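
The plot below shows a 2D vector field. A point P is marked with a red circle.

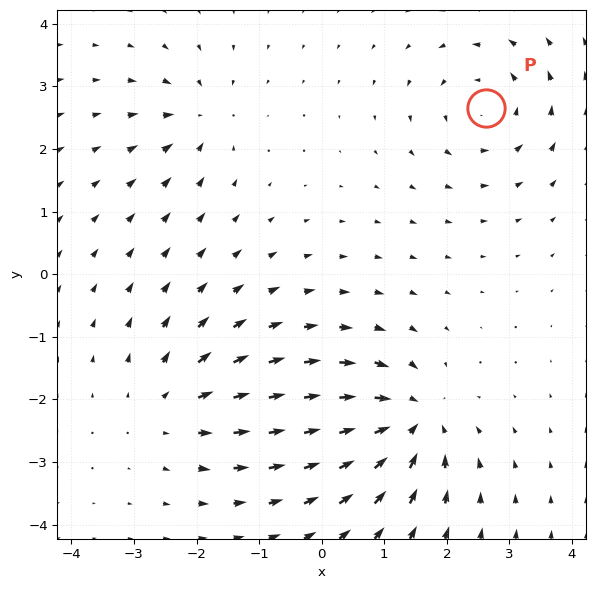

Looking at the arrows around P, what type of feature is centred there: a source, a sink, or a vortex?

vortex

At P (2.6, 2.7) the arrows circulate counterclockwise. Divergence ≈0, curl about +4 — near-zero divergence with nonzero curl is a vortex.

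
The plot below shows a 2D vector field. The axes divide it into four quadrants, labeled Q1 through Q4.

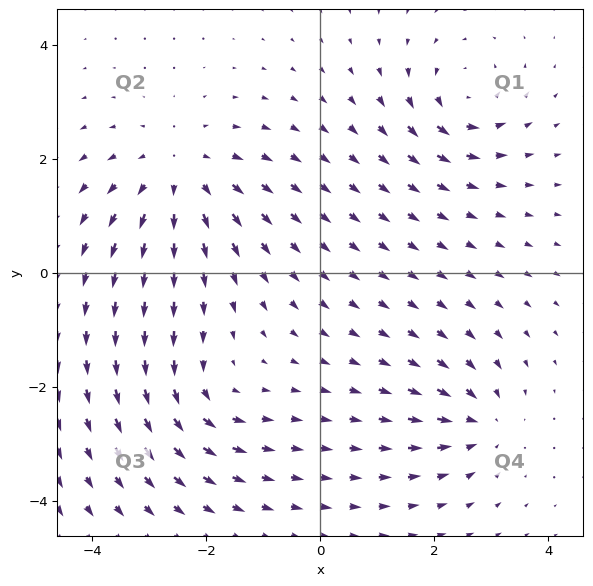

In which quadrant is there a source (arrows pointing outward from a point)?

The source sits at approximately (-2.5, 1.7), which lies in quadrant Q2. The divergence there is about +4, positive as expected for a source.

Q2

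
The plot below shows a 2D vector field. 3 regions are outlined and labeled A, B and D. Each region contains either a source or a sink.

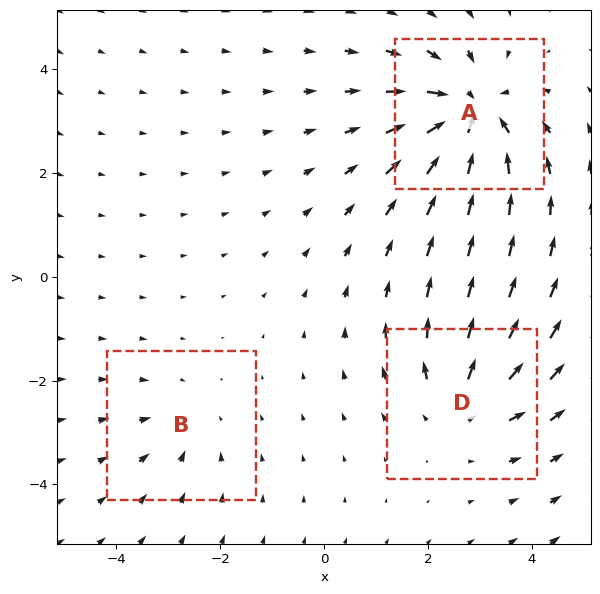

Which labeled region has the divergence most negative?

A

Divergence at each region's feature centre — A: about -6, B: about -2, D: about +3. Region A is most negative.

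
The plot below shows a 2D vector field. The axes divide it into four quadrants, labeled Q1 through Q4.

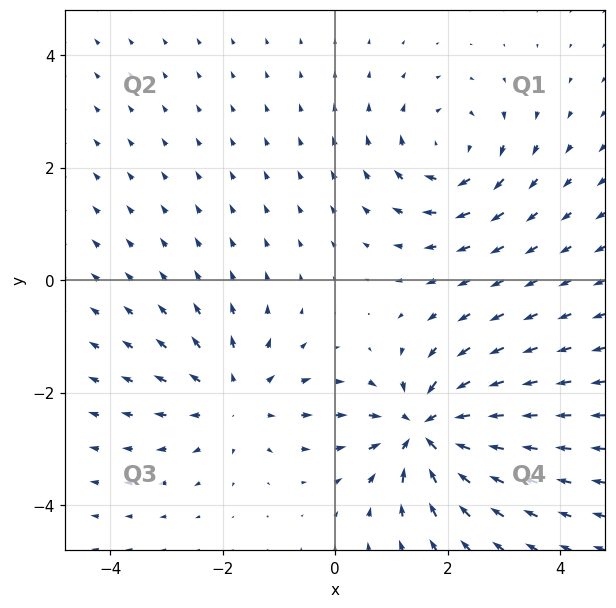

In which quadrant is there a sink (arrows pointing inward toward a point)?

Q4

The sink sits at approximately (1.6, -2.7), which lies in quadrant Q4. The divergence there is about -7, negative as expected for a sink.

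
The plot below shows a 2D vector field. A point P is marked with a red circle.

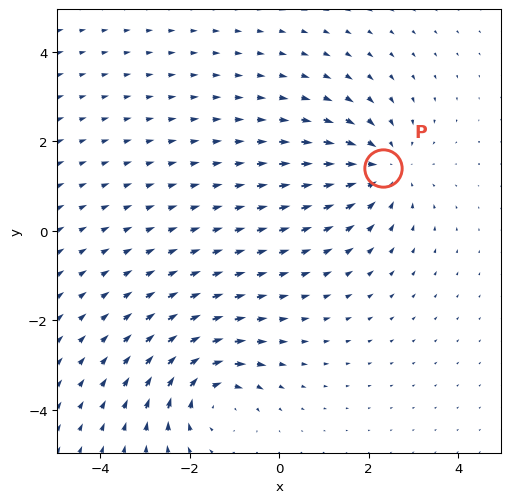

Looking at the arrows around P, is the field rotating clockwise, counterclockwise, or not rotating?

Near P at (2.3, 1.4) the arrows show no circulation. The curl there is ≈0.

not rotating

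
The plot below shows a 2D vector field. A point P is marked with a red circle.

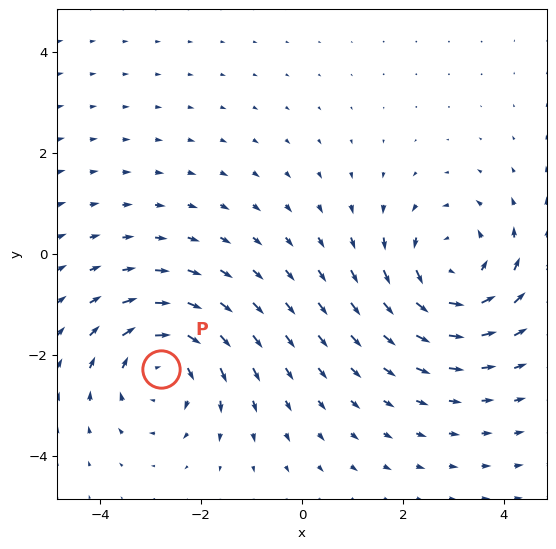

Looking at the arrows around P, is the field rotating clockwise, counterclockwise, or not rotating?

clockwise

Near P at (-2.8, -2.3) the arrows circulate clockwise. The curl (z-component) there is about -4; negative curl means clockwise rotation.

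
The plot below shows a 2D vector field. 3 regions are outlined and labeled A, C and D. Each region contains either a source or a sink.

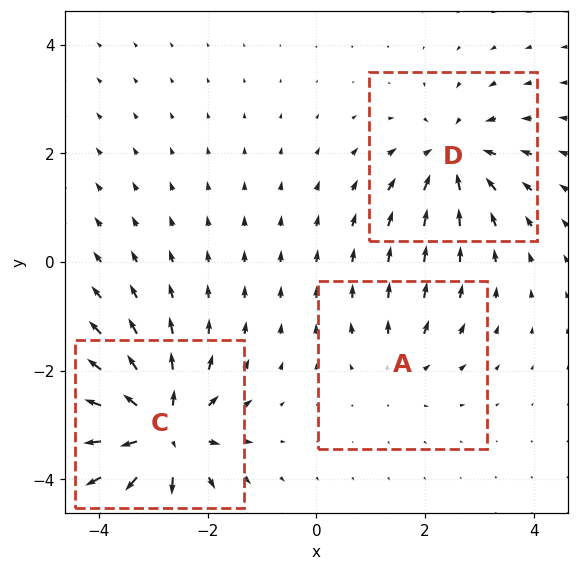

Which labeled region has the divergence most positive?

Divergence at each region's feature centre — A: about +2, C: about +6, D: about -4. Region C is most positive.

C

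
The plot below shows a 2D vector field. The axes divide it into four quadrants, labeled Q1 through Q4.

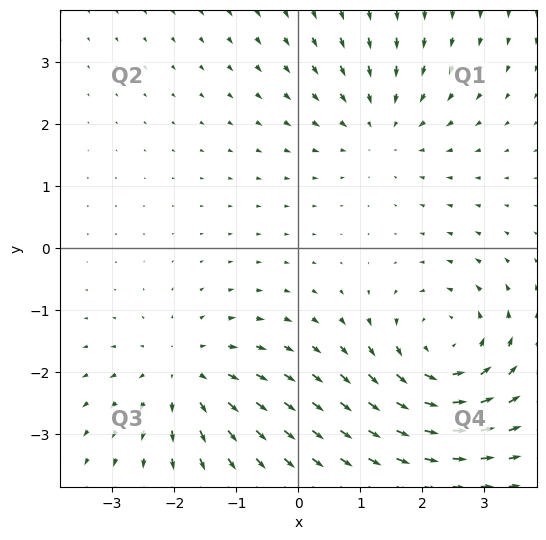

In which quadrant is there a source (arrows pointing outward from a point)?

Q3

The source sits at approximately (-1.9, -2.0), which lies in quadrant Q3. The divergence there is about +3, positive as expected for a source.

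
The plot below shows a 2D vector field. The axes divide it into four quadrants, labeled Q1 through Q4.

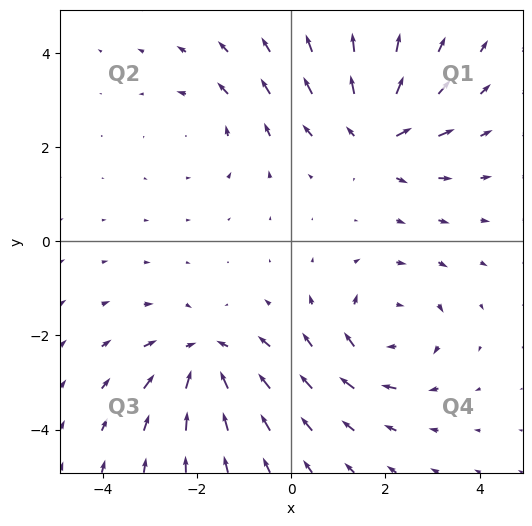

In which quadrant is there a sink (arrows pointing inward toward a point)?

The sink sits at approximately (-1.9, -2.4), which lies in quadrant Q3. The divergence there is about -6, negative as expected for a sink.

Q3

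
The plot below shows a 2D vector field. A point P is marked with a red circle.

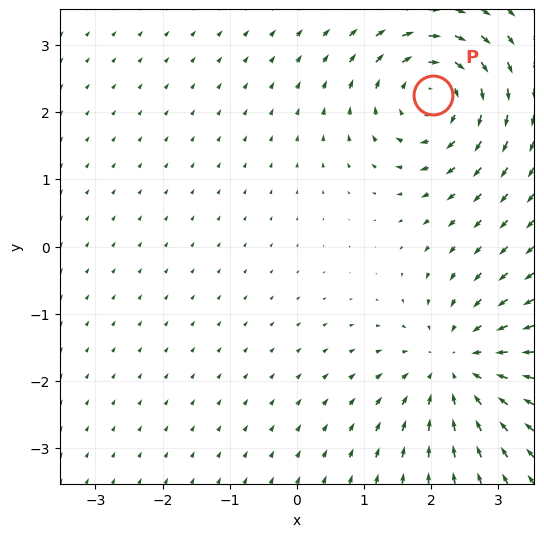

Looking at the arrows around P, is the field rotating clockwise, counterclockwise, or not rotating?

clockwise

Near P at (2.0, 2.3) the arrows circulate clockwise. The curl (z-component) there is about -6; negative curl means clockwise rotation.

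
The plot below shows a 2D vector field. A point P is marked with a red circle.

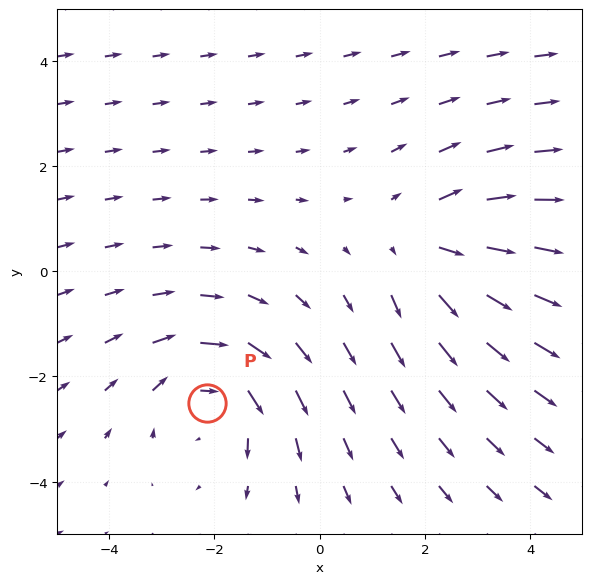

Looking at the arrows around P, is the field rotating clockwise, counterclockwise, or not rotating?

clockwise

Near P at (-2.1, -2.5) the arrows circulate clockwise. The curl (z-component) there is about -2; negative curl means clockwise rotation.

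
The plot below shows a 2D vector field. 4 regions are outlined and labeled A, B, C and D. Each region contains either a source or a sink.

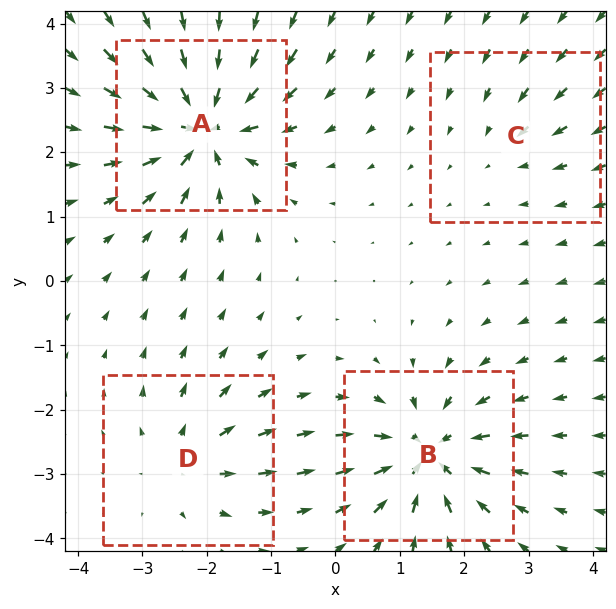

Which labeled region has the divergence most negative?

Divergence at each region's feature centre — A: about -8, B: about -7, C: about -2, D: about +4. Region A is most negative.

A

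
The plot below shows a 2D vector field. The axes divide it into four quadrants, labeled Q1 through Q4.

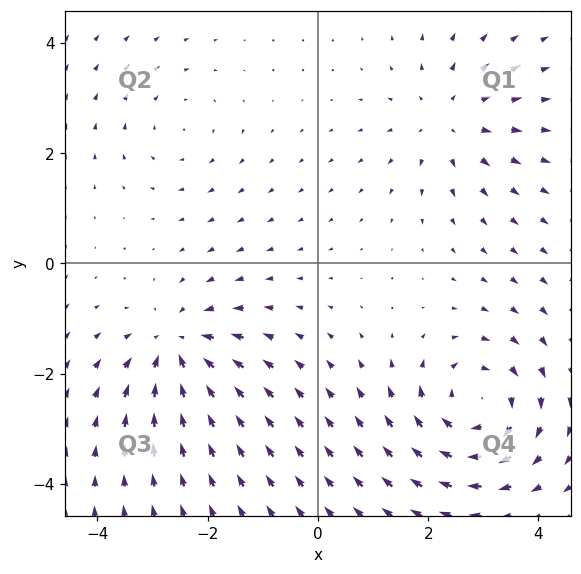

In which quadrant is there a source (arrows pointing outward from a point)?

The source sits at approximately (2.4, 2.6), which lies in quadrant Q1. The divergence there is about +3, positive as expected for a source.

Q1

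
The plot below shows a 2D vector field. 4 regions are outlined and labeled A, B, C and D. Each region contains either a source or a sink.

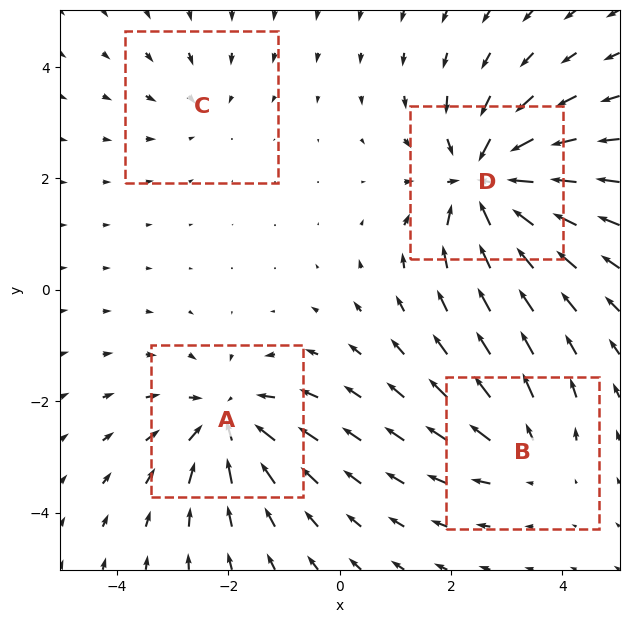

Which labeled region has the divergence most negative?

D

Divergence at each region's feature centre — A: about -5, B: about +3, C: about -2, D: about -7. Region D is most negative.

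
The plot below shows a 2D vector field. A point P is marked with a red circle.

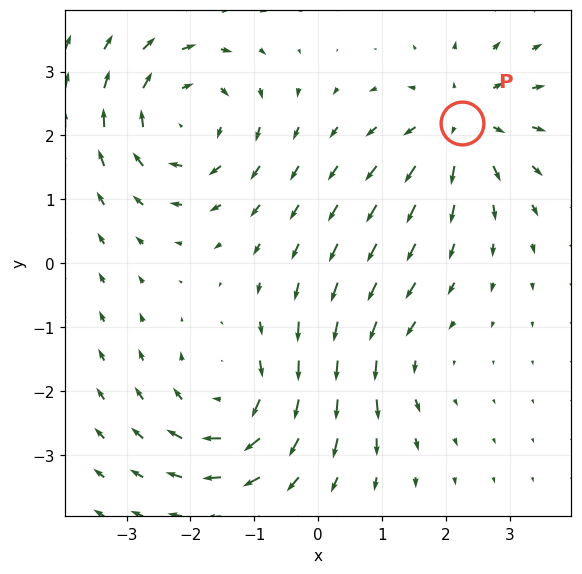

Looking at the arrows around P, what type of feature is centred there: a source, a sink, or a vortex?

source

At P (2.3, 2.2) the arrows spread outward. Divergence about +5, curl ≈0 — positive divergence with near-zero curl is a source.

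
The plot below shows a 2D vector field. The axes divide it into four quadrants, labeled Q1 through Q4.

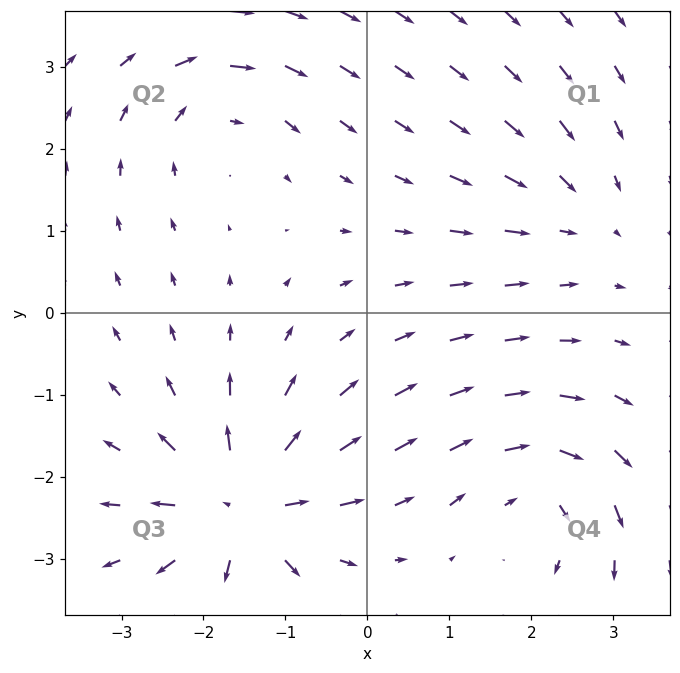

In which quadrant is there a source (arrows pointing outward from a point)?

The source sits at approximately (-1.5, -2.4), which lies in quadrant Q3. The divergence there is about +7, positive as expected for a source.

Q3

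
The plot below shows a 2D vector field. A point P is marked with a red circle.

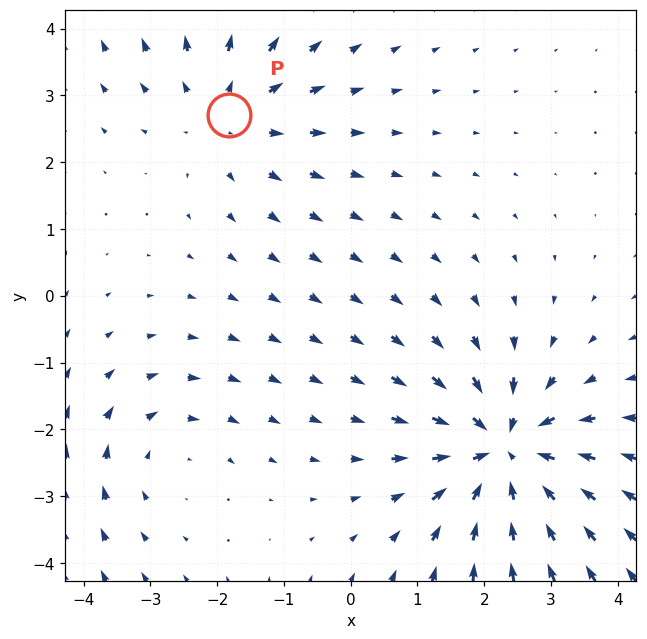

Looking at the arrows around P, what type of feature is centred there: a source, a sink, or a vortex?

At P (-1.8, 2.7) the arrows spread outward. Divergence about +3, curl ≈0 — positive divergence with near-zero curl is a source.

source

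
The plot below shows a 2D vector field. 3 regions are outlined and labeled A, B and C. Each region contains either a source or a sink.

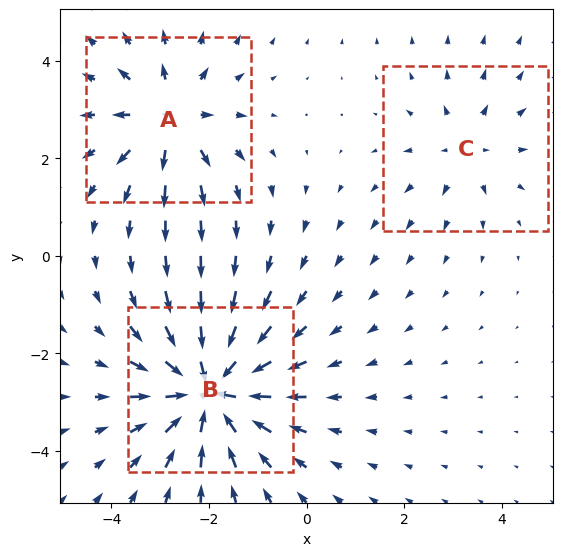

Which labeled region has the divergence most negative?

Divergence at each region's feature centre — A: about +3, B: about -5, C: about +2. Region B is most negative.

B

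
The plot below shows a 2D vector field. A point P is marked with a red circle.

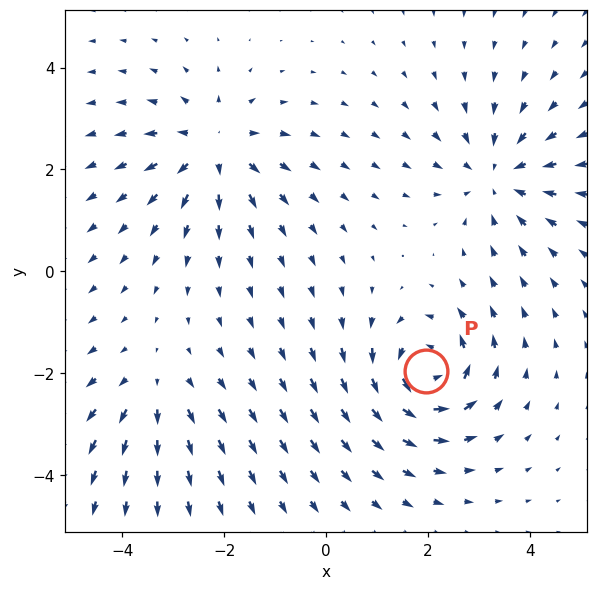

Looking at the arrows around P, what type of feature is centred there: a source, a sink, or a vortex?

vortex

At P (2.0, -2.0) the arrows circulate counterclockwise. Divergence ≈0, curl about +7 — near-zero divergence with nonzero curl is a vortex.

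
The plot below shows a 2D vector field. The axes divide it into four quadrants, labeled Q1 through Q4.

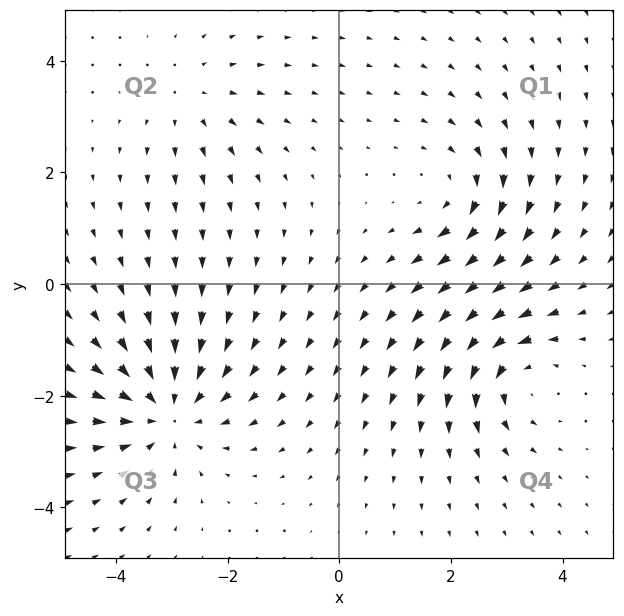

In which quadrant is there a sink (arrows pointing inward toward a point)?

The sink sits at approximately (-3.1, -2.3), which lies in quadrant Q3. The divergence there is about -4, negative as expected for a sink.

Q3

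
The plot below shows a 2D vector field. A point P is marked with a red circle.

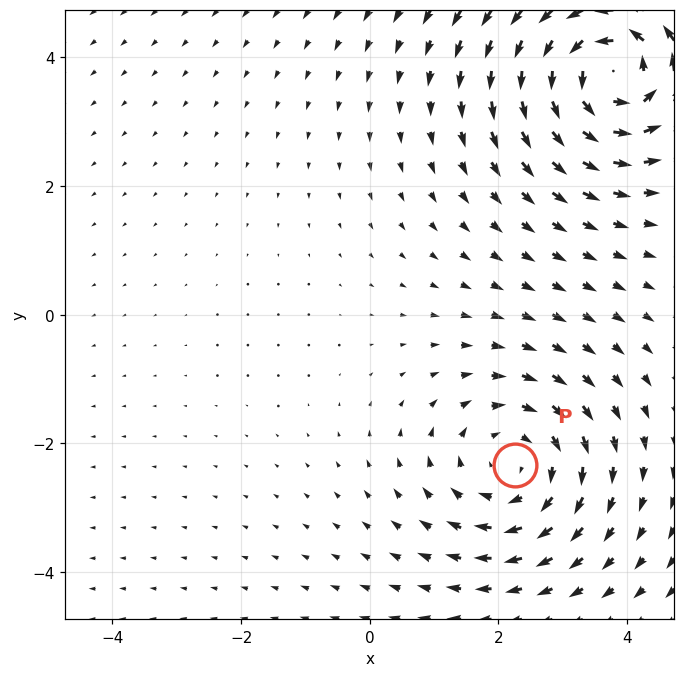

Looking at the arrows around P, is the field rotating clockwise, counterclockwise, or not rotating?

Near P at (2.3, -2.3) the arrows circulate clockwise. The curl (z-component) there is about -2; negative curl means clockwise rotation.

clockwise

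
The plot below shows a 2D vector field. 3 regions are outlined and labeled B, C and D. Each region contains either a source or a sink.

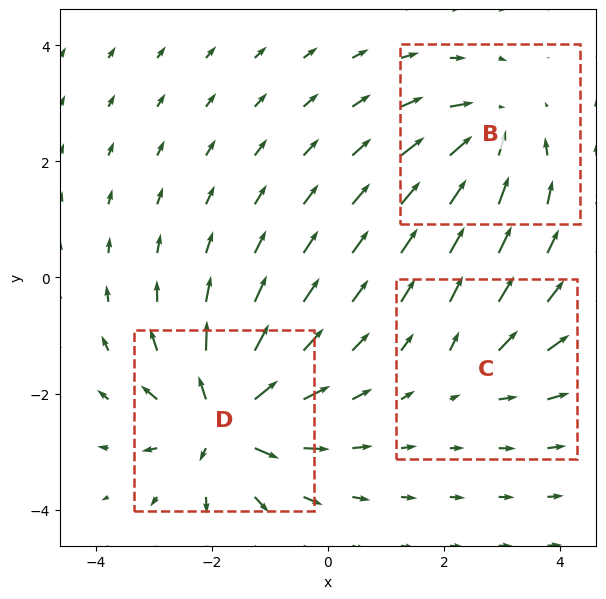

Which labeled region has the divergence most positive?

D

Divergence at each region's feature centre — B: about -4, C: about +3, D: about +6. Region D is most positive.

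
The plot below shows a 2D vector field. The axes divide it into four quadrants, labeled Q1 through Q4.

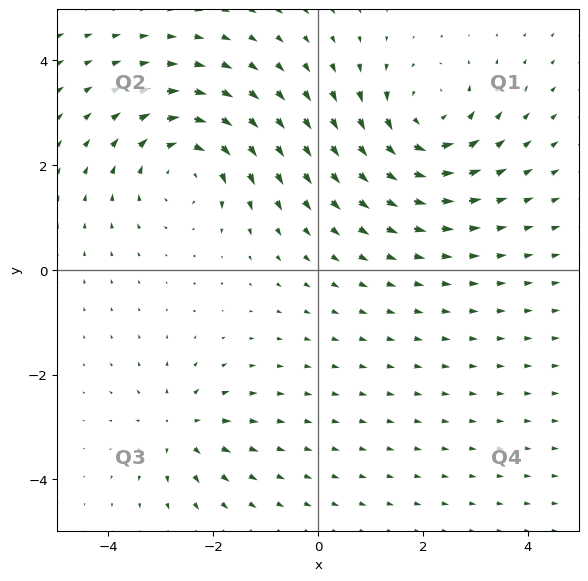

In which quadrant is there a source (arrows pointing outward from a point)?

The source sits at approximately (-2.6, -3.0), which lies in quadrant Q3. The divergence there is about +4, positive as expected for a source.

Q3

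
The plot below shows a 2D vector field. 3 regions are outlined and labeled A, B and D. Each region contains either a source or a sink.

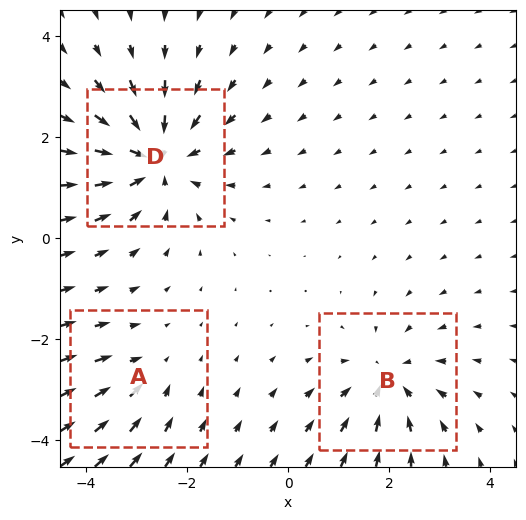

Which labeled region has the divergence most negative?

D

Divergence at each region's feature centre — A: about -2, B: about -3, D: about -5. Region D is most negative.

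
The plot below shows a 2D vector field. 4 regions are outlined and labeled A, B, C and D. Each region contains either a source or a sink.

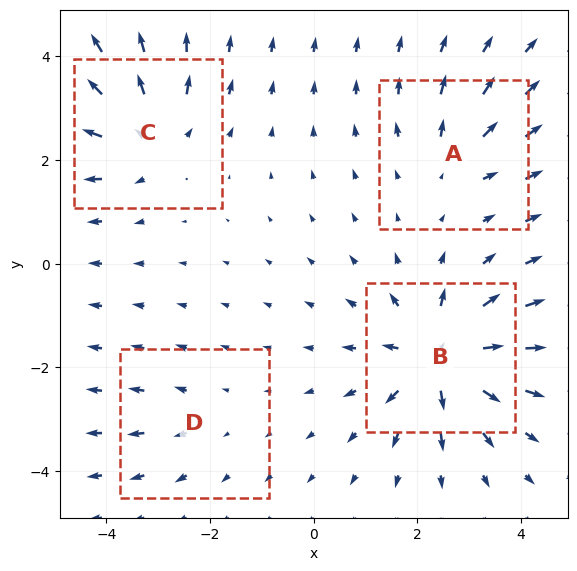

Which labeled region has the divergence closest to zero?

Divergence at each region's feature centre — A: about +3, B: about +8, C: about +5, D: about +2. Region D is closest to zero.

D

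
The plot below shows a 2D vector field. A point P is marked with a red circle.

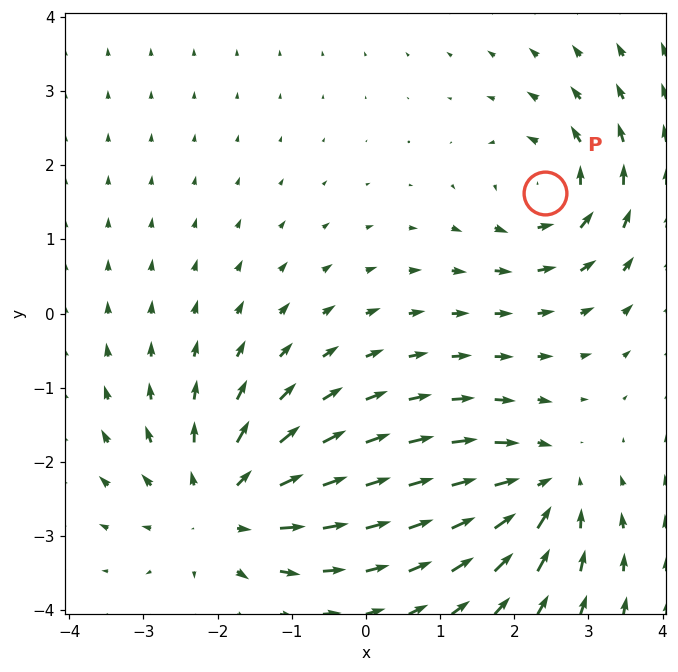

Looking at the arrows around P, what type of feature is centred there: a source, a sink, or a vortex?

At P (2.4, 1.6) the arrows circulate counterclockwise. Divergence ≈0, curl about +4 — near-zero divergence with nonzero curl is a vortex.

vortex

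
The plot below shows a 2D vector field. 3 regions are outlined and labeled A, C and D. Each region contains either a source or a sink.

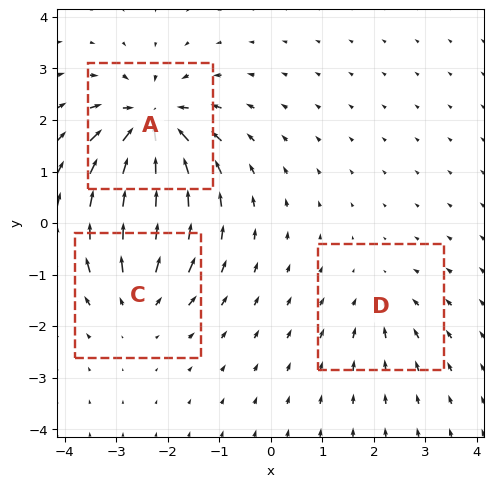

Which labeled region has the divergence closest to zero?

D

Divergence at each region's feature centre — A: about -6, C: about +4, D: about -2. Region D is closest to zero.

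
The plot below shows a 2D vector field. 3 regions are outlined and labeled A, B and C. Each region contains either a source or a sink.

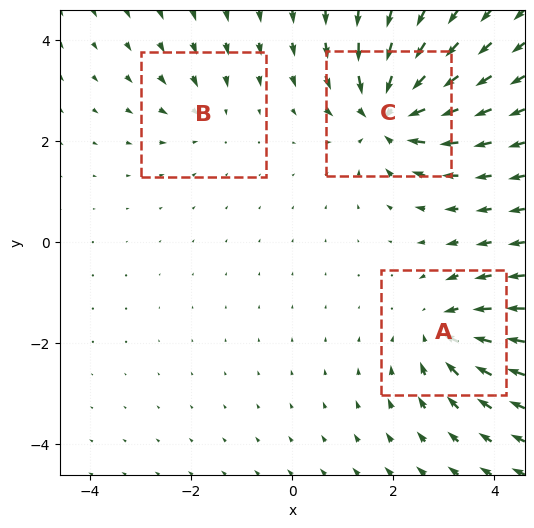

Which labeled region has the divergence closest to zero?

B

Divergence at each region's feature centre — A: about -4, B: about -2, C: about -6. Region B is closest to zero.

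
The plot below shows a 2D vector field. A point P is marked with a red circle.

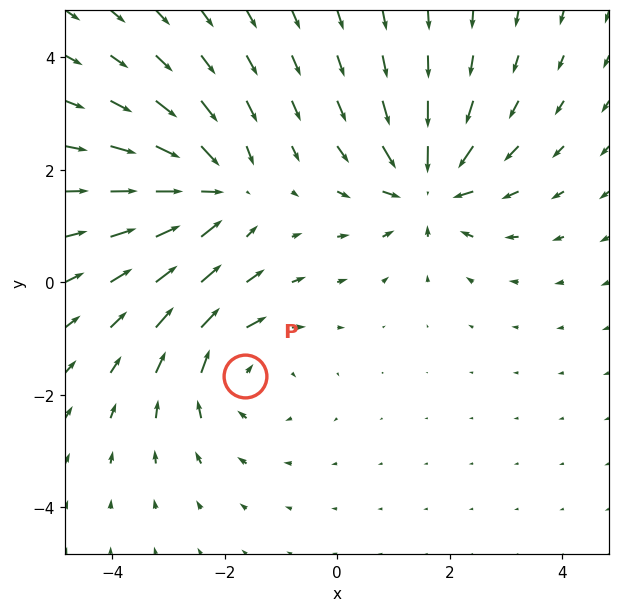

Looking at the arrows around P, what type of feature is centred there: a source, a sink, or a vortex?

At P (-1.6, -1.7) the arrows circulate clockwise. Divergence ≈0, curl about -3 — near-zero divergence with nonzero curl is a vortex.

vortex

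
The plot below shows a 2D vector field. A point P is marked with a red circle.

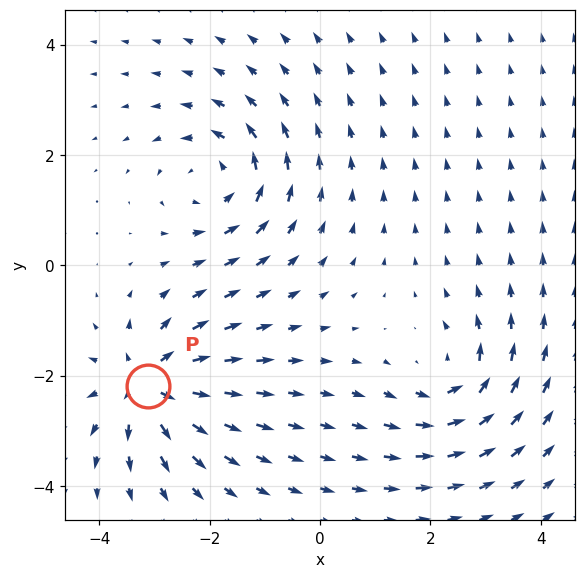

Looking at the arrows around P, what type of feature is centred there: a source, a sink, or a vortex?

At P (-3.1, -2.2) the arrows spread outward. Divergence about +6, curl ≈0 — positive divergence with near-zero curl is a source.

source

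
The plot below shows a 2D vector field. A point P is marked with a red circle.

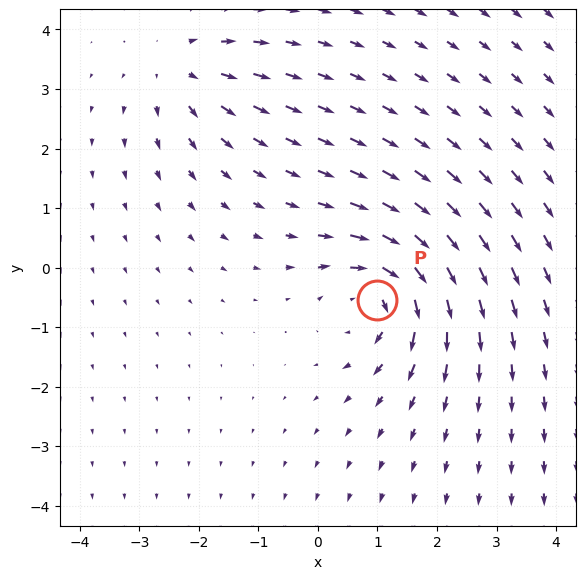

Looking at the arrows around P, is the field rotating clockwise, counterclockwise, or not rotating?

clockwise

Near P at (1.0, -0.5) the arrows circulate clockwise. The curl (z-component) there is about -5; negative curl means clockwise rotation.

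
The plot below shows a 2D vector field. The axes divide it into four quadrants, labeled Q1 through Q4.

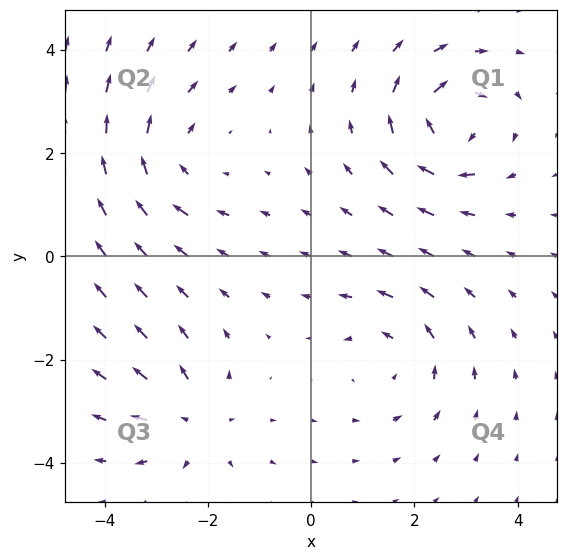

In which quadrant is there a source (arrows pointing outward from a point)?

The source sits at approximately (-2.3, -3.2), which lies in quadrant Q3. The divergence there is about +4, positive as expected for a source.

Q3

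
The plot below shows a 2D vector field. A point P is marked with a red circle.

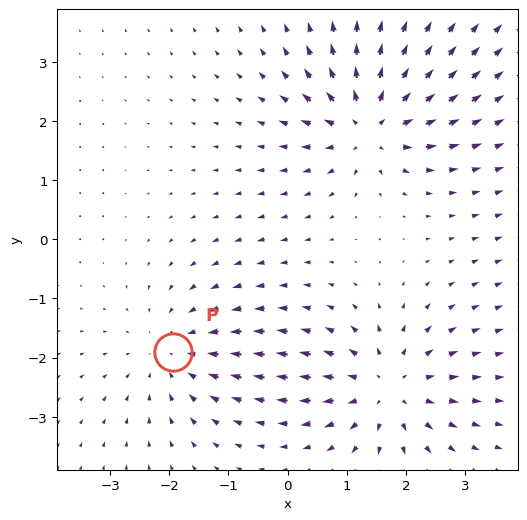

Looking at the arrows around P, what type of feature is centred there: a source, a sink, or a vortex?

sink

At P (-1.9, -1.9) the arrows converge inward. Divergence about -3, curl ≈0 — negative divergence with near-zero curl is a sink.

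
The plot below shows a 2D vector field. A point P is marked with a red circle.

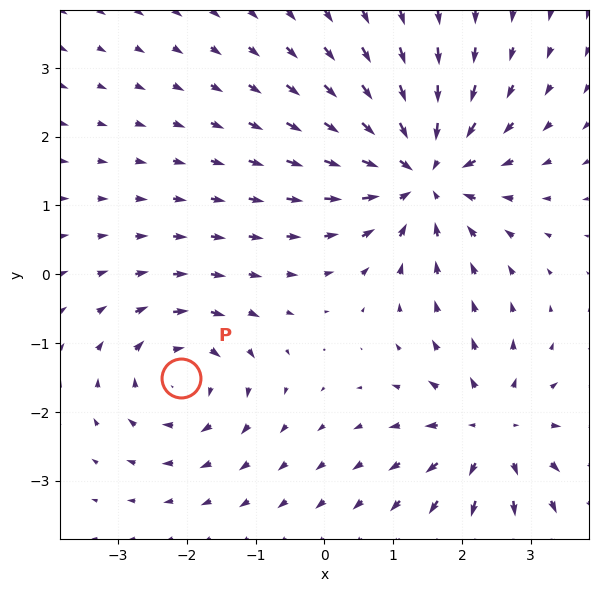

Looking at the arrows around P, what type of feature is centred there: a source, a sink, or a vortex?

At P (-2.1, -1.5) the arrows circulate clockwise. Divergence ≈0, curl about -4 — near-zero divergence with nonzero curl is a vortex.

vortex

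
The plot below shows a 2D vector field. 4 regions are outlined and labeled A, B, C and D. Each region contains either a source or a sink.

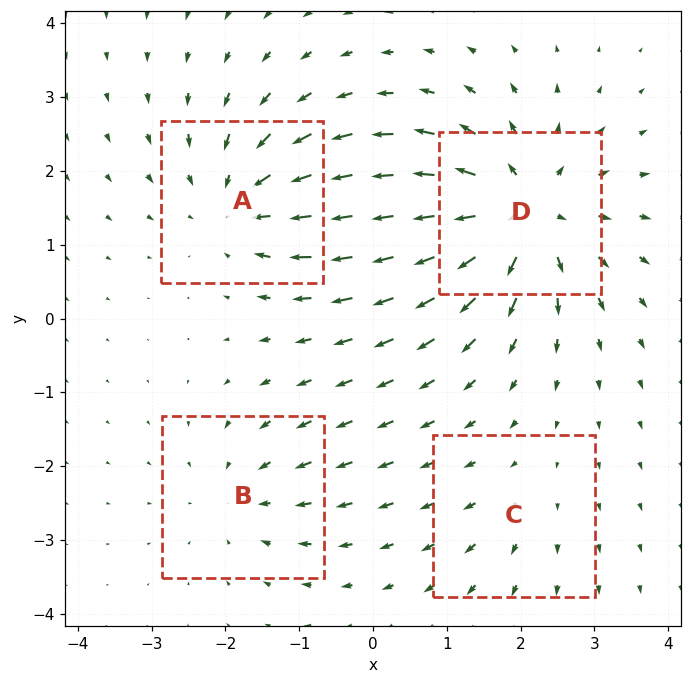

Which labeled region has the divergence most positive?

D

Divergence at each region's feature centre — A: about -5, B: about -3, C: about +2, D: about +7. Region D is most positive.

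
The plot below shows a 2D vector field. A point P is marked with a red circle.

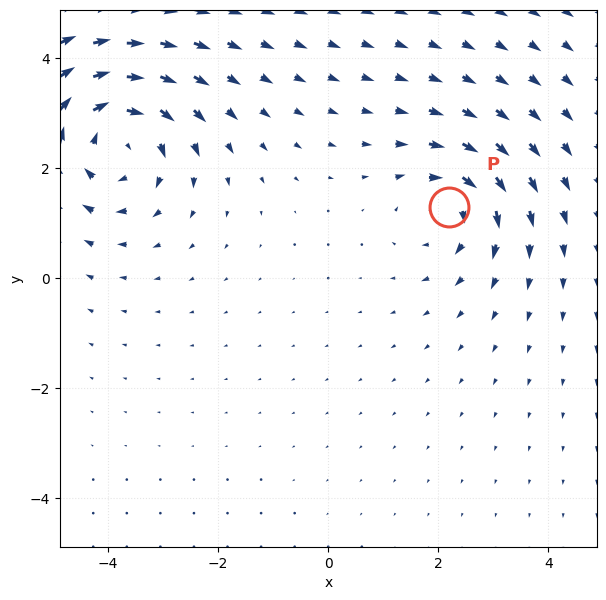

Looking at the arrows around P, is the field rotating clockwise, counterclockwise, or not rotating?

clockwise

Near P at (2.2, 1.3) the arrows circulate clockwise. The curl (z-component) there is about -3; negative curl means clockwise rotation.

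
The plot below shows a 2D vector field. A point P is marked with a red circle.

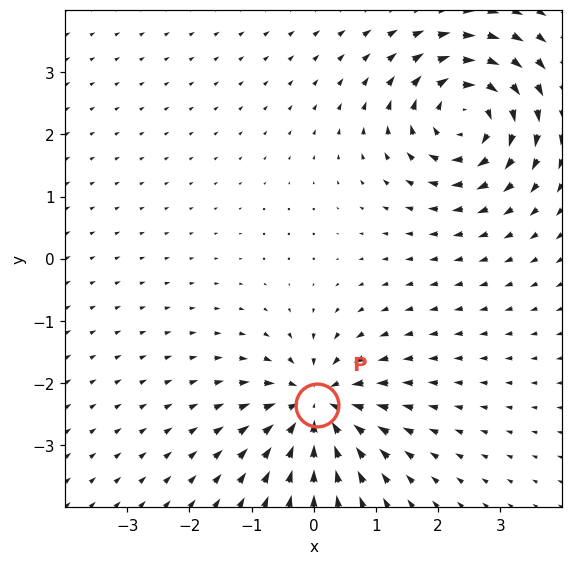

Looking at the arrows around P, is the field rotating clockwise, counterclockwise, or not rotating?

not rotating

Near P at (0.1, -2.4) the arrows show no circulation. The curl there is ≈0.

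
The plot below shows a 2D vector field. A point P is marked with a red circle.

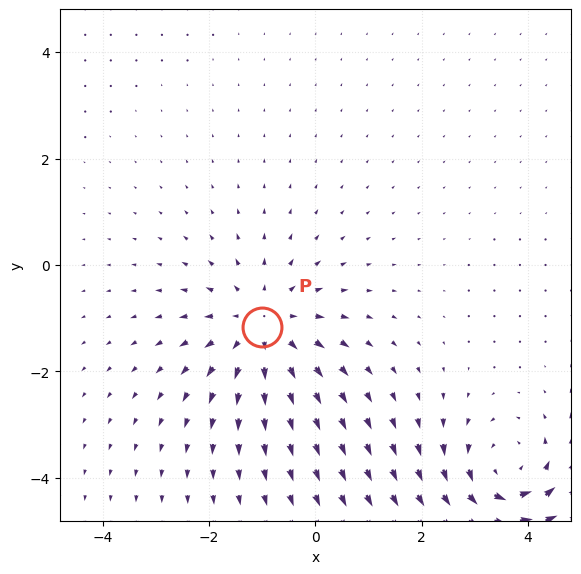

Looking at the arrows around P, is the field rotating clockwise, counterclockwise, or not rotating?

Near P at (-1.0, -1.2) the arrows show no circulation. The curl there is ≈0.

not rotating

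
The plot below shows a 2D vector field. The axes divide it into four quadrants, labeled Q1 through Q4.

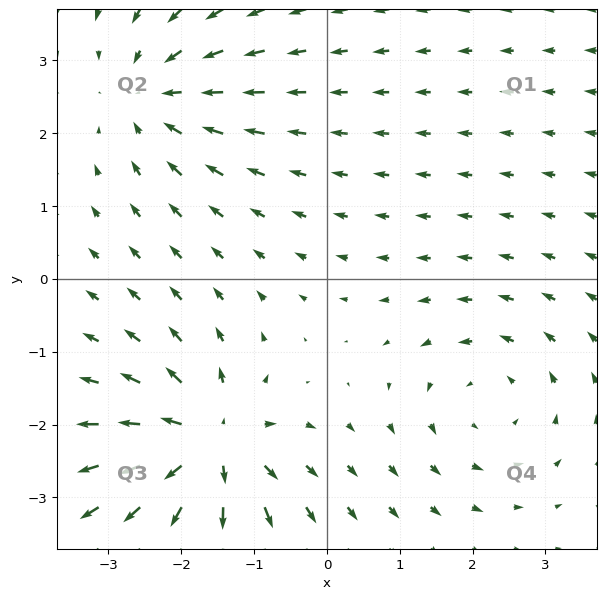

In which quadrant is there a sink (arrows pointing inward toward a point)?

The sink sits at approximately (-2.4, 2.5), which lies in quadrant Q2. The divergence there is about -3, negative as expected for a sink.

Q2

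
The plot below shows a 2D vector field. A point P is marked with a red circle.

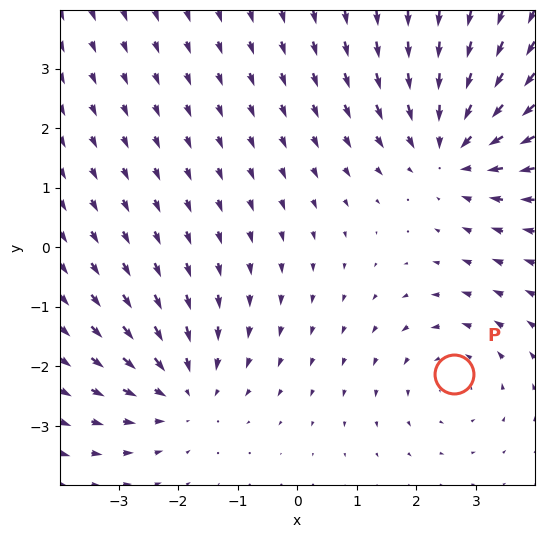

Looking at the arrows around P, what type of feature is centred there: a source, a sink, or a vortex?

vortex

At P (2.6, -2.1) the arrows circulate counterclockwise. Divergence ≈0, curl about +2 — near-zero divergence with nonzero curl is a vortex.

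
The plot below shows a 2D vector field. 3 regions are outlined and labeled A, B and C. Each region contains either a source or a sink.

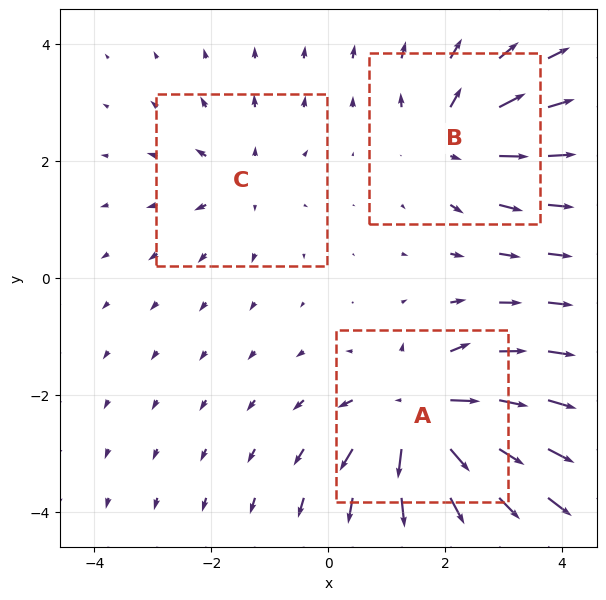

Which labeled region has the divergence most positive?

A

Divergence at each region's feature centre — A: about +6, B: about +4, C: about +3. Region A is most positive.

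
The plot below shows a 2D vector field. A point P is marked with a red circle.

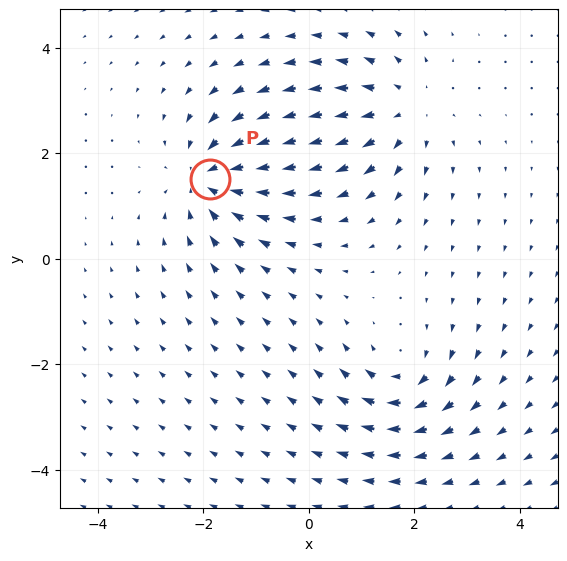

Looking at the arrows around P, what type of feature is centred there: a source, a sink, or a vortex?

sink

At P (-1.9, 1.5) the arrows converge inward. Divergence about -4, curl ≈0 — negative divergence with near-zero curl is a sink.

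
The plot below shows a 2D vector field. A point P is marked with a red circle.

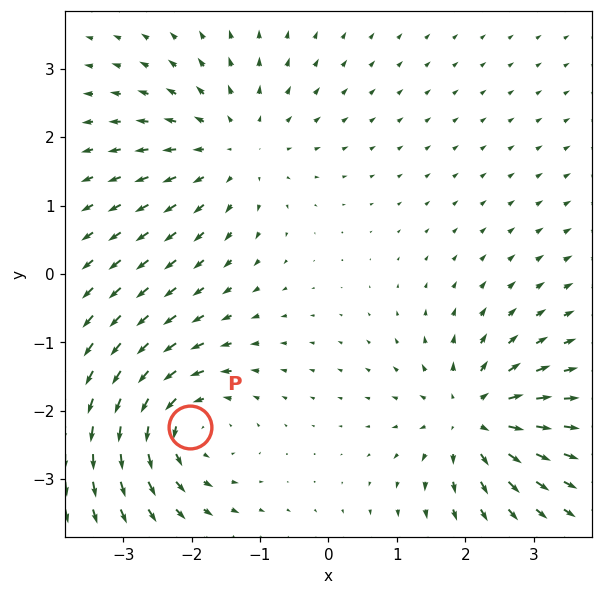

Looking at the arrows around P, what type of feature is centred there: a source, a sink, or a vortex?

At P (-2.0, -2.2) the arrows circulate counterclockwise. Divergence ≈0, curl about +3 — near-zero divergence with nonzero curl is a vortex.

vortex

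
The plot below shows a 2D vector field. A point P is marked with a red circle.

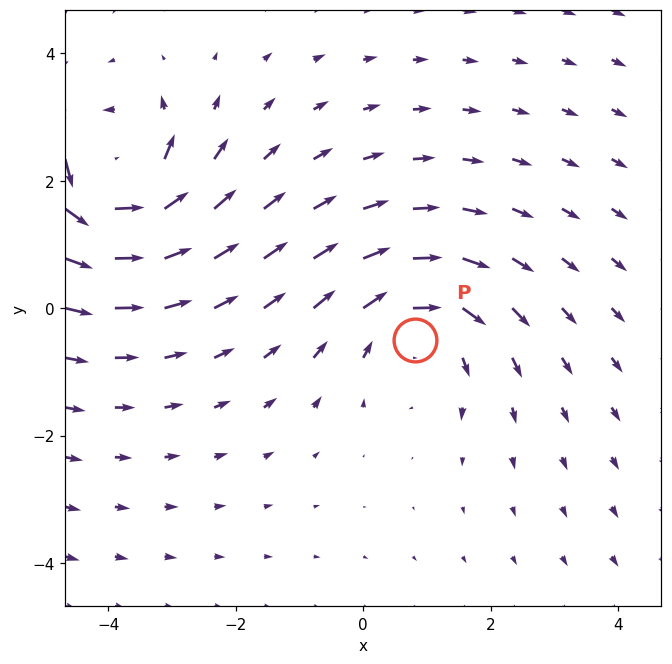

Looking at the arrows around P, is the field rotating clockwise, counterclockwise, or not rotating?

clockwise

Near P at (0.8, -0.5) the arrows circulate clockwise. The curl (z-component) there is about -3; negative curl means clockwise rotation.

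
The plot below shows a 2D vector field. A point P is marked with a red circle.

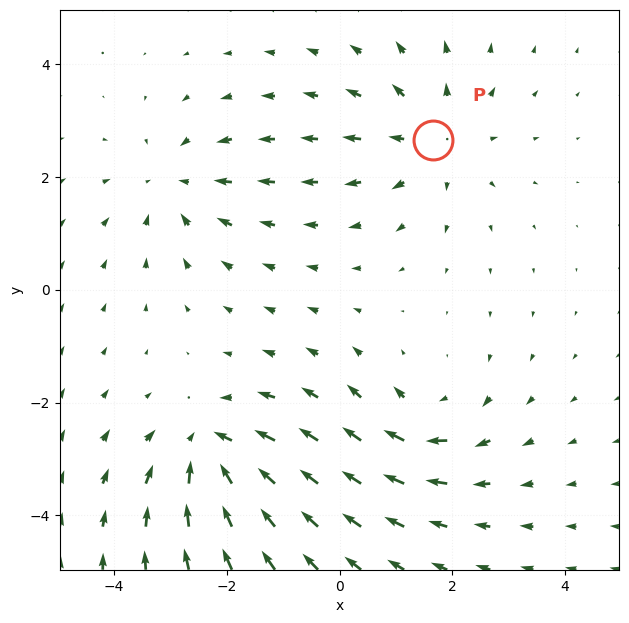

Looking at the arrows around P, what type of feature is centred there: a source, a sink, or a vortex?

At P (1.7, 2.7) the arrows spread outward. Divergence about +4, curl ≈0 — positive divergence with near-zero curl is a source.

source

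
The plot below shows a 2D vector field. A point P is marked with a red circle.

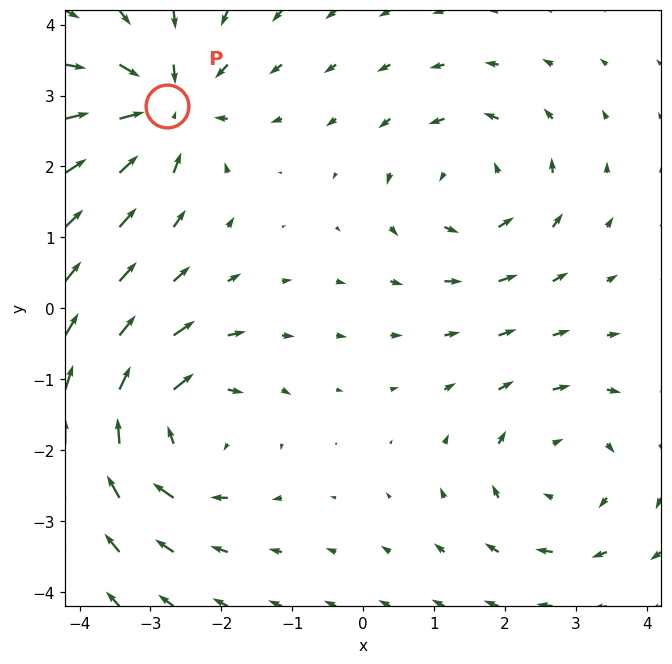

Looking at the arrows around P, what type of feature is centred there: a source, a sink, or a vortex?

At P (-2.8, 2.9) the arrows converge inward. Divergence about -5, curl ≈0 — negative divergence with near-zero curl is a sink.

sink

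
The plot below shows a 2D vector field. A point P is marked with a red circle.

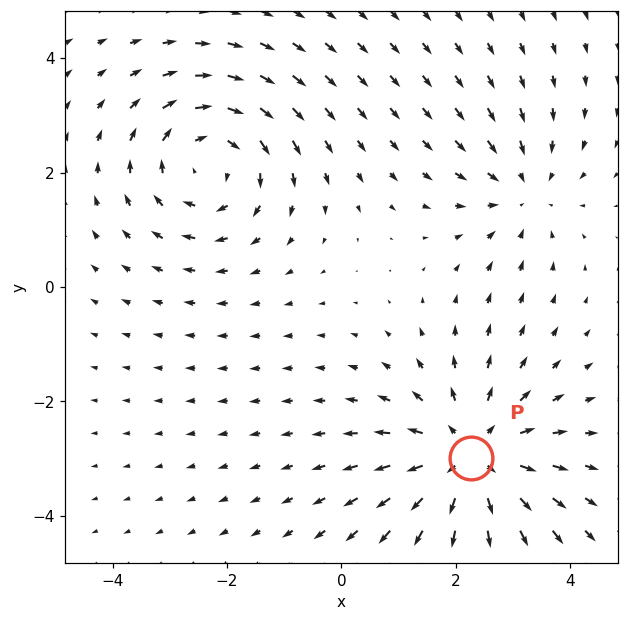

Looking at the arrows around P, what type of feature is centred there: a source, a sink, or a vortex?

At P (2.3, -3.0) the arrows spread outward. Divergence about +4, curl ≈0 — positive divergence with near-zero curl is a source.

source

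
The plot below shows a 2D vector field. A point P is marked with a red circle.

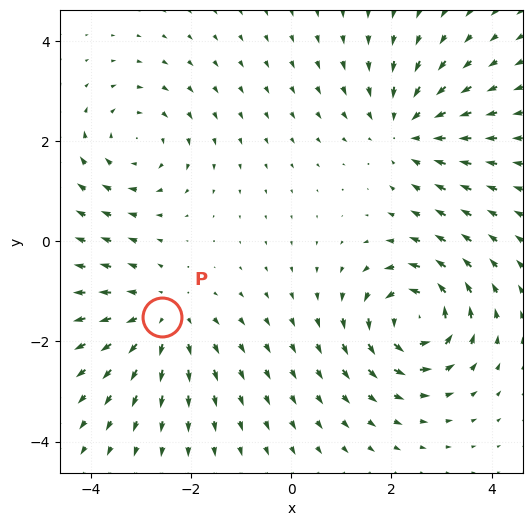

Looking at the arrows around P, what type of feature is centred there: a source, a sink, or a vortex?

At P (-2.6, -1.5) the arrows spread outward. Divergence about +3, curl ≈0 — positive divergence with near-zero curl is a source.

source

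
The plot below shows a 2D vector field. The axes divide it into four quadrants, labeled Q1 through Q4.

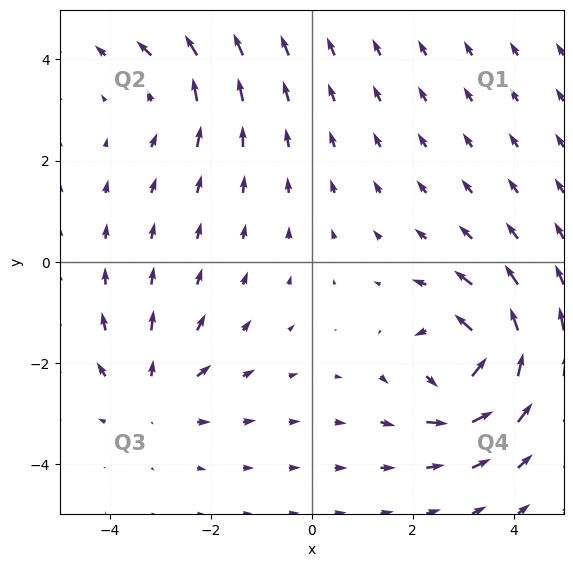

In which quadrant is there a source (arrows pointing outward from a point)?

Q3

The source sits at approximately (-3.1, -2.6), which lies in quadrant Q3. The divergence there is about +3, positive as expected for a source.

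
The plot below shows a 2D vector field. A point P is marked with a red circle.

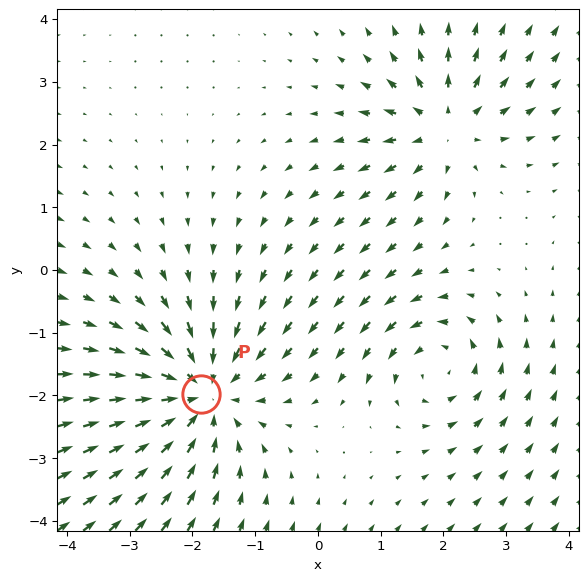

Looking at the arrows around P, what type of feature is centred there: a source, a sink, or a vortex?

At P (-1.9, -2.0) the arrows converge inward. Divergence about -4, curl ≈0 — negative divergence with near-zero curl is a sink.

sink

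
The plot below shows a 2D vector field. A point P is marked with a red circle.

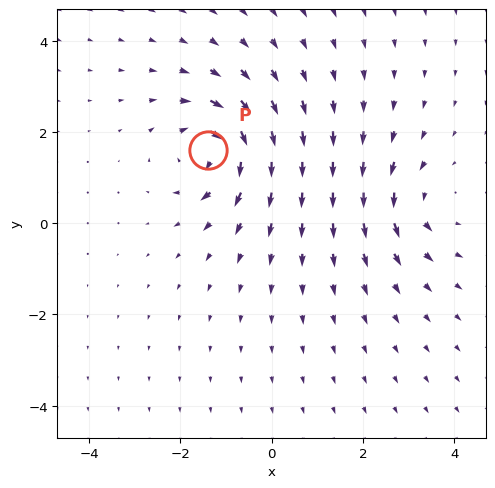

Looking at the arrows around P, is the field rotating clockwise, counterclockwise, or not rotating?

clockwise

Near P at (-1.4, 1.6) the arrows circulate clockwise. The curl (z-component) there is about -7; negative curl means clockwise rotation.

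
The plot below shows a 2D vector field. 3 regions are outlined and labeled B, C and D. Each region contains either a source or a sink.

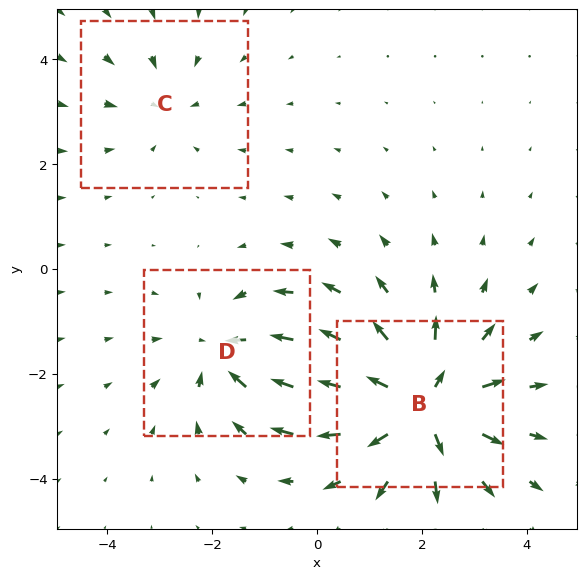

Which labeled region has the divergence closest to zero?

Divergence at each region's feature centre — B: about +6, C: about -2, D: about -3. Region C is closest to zero.

C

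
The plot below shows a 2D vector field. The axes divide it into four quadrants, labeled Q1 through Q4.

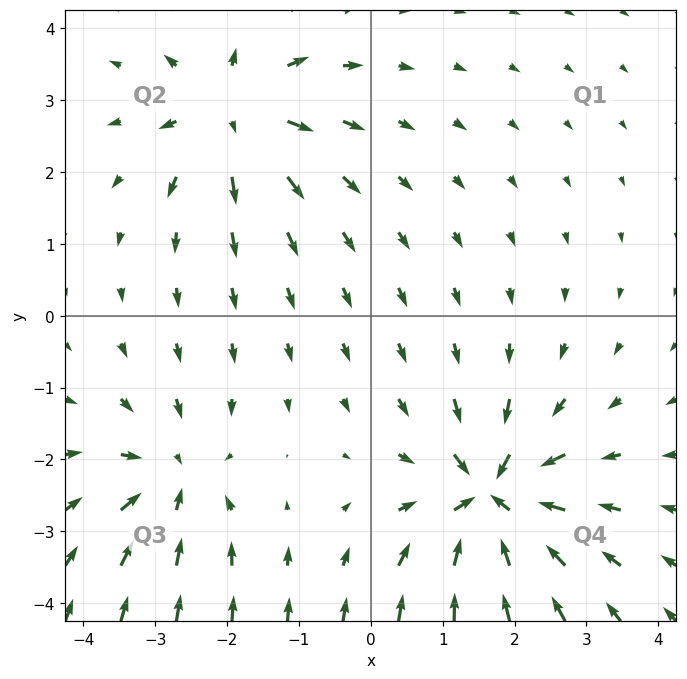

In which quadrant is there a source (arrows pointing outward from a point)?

The source sits at approximately (-1.9, 2.8), which lies in quadrant Q2. The divergence there is about +5, positive as expected for a source.

Q2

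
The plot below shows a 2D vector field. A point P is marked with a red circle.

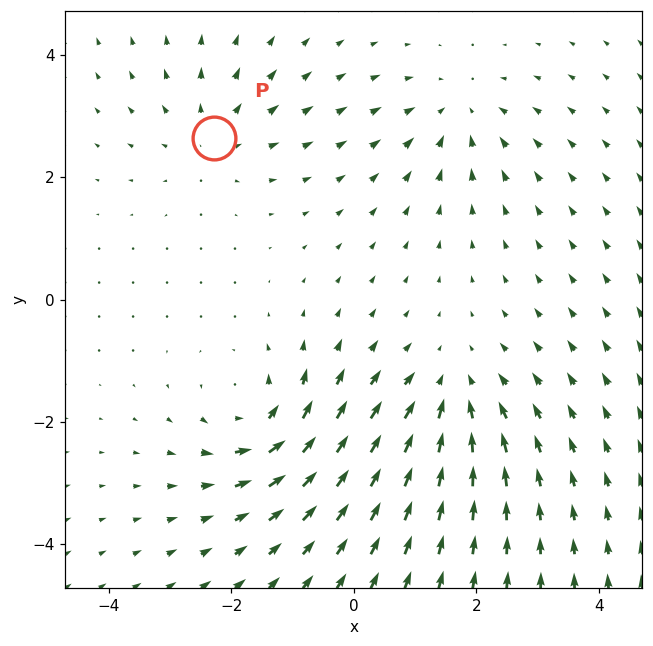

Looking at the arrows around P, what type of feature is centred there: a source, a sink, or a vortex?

source

At P (-2.3, 2.6) the arrows spread outward. Divergence about +3, curl ≈0 — positive divergence with near-zero curl is a source.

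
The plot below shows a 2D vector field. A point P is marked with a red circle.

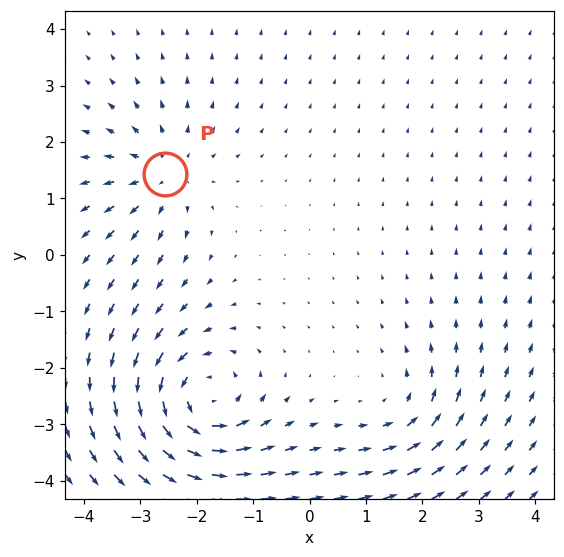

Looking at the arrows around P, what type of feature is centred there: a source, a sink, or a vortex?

At P (-2.6, 1.4) the arrows spread outward. Divergence about +3, curl ≈0 — positive divergence with near-zero curl is a source.

source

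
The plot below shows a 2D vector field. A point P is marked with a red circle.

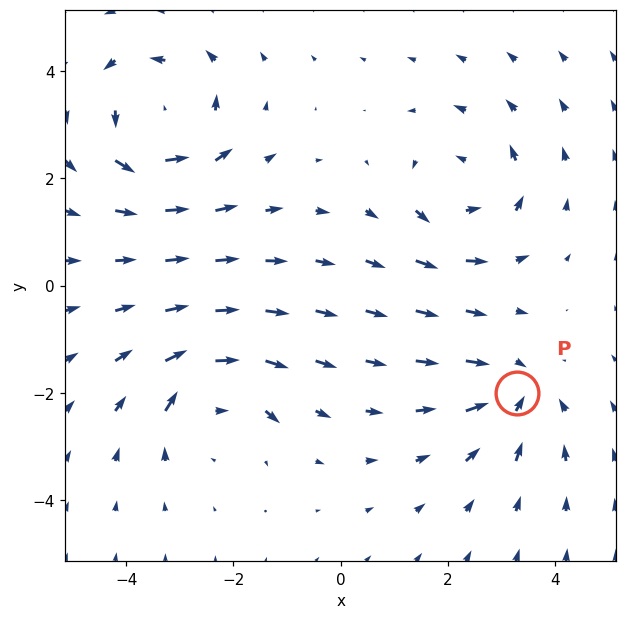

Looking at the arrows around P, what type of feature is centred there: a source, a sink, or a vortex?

sink

At P (3.3, -2.0) the arrows converge inward. Divergence about -4, curl ≈0 — negative divergence with near-zero curl is a sink.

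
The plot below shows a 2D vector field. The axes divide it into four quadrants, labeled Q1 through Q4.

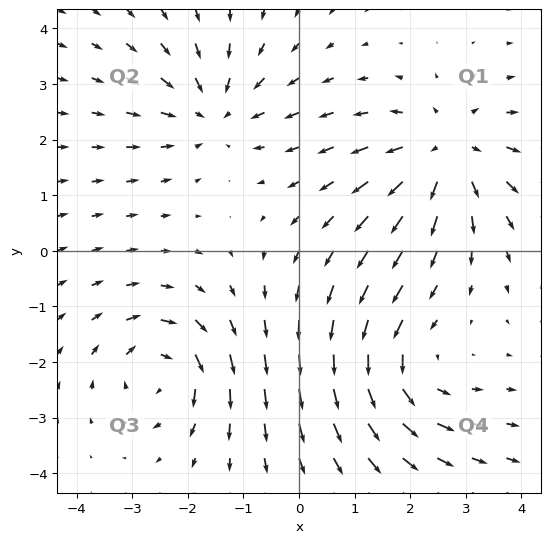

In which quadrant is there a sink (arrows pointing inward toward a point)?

The sink sits at approximately (-1.5, 2.5), which lies in quadrant Q2. The divergence there is about -4, negative as expected for a sink.

Q2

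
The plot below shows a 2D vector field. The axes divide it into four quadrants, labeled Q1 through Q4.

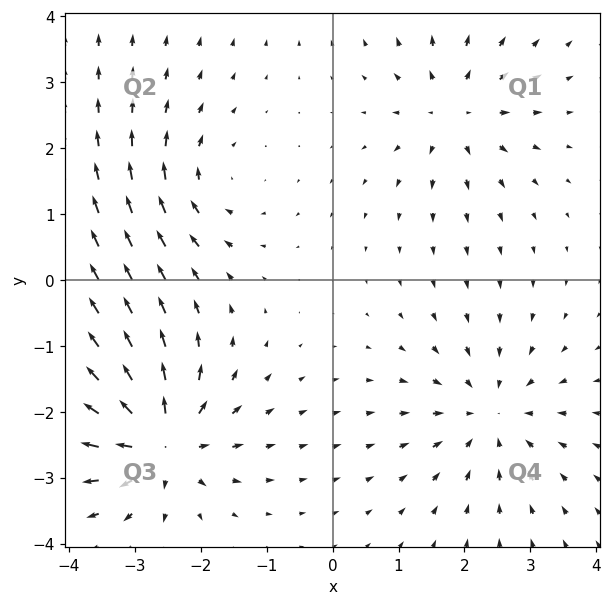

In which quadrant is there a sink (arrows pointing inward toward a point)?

The sink sits at approximately (2.4, -2.0), which lies in quadrant Q4. The divergence there is about -4, negative as expected for a sink.

Q4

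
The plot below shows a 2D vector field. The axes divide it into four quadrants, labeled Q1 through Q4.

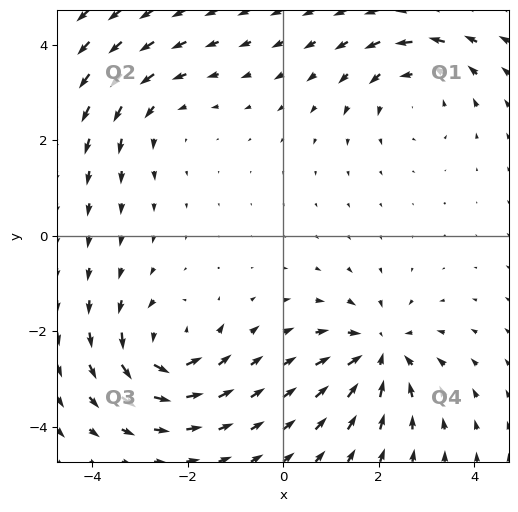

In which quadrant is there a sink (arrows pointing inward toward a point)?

The sink sits at approximately (2.0, -2.4), which lies in quadrant Q4. The divergence there is about -5, negative as expected for a sink.

Q4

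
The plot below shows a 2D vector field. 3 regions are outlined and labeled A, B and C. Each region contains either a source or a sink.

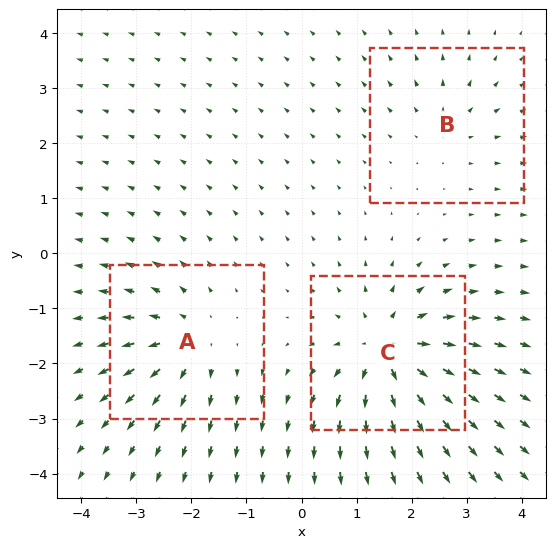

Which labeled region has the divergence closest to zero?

Divergence at each region's feature centre — A: about +4, B: about +2, C: about +5. Region B is closest to zero.

B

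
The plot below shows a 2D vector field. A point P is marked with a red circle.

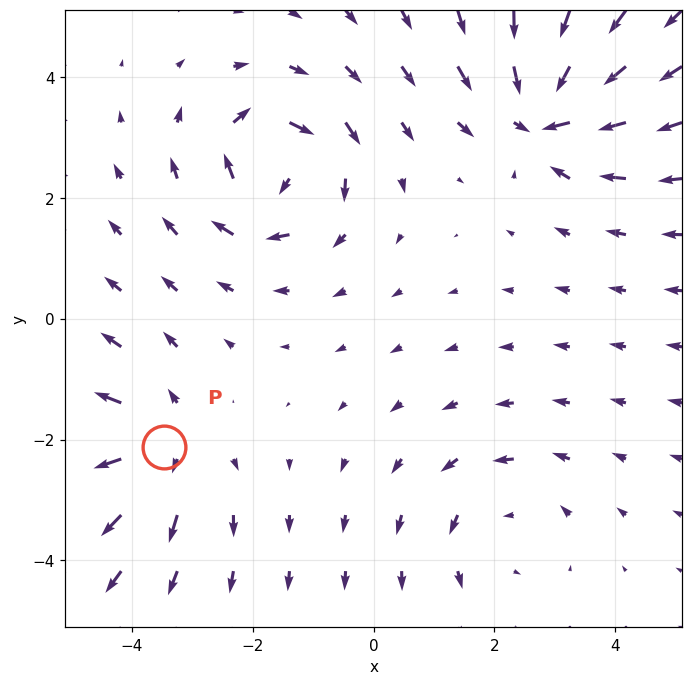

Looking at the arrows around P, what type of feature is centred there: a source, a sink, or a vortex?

At P (-3.5, -2.1) the arrows spread outward. Divergence about +3, curl ≈0 — positive divergence with near-zero curl is a source.

source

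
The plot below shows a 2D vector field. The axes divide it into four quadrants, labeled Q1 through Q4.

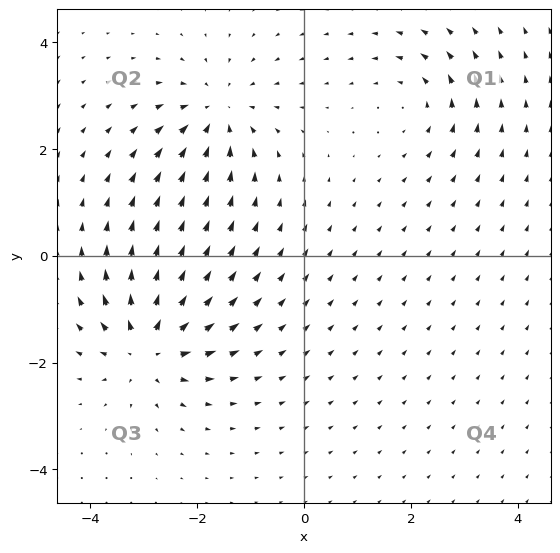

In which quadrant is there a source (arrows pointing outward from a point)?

Q3

The source sits at approximately (-2.9, -1.7), which lies in quadrant Q3. The divergence there is about +5, positive as expected for a source.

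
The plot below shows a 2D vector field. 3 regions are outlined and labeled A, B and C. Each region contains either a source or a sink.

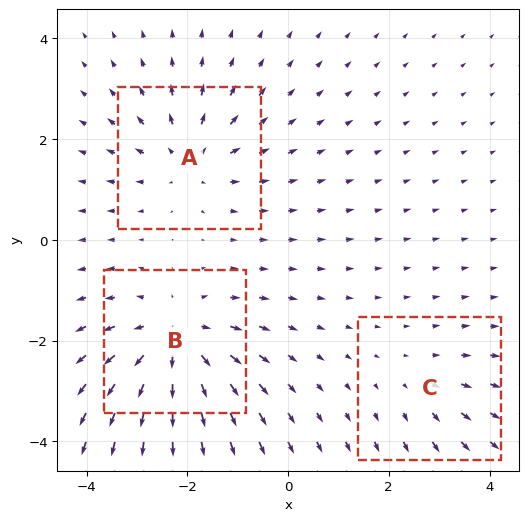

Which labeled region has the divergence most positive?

B

Divergence at each region's feature centre — A: about +3, B: about +4, C: about +2. Region B is most positive.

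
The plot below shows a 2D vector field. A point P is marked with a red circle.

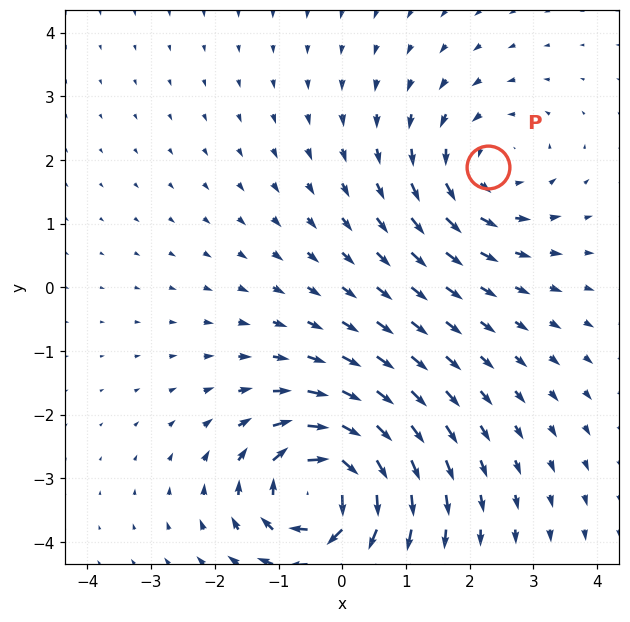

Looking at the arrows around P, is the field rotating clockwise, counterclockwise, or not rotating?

counterclockwise

Near P at (2.3, 1.9) the arrows circulate counterclockwise. The curl (z-component) there is about +3; positive curl means counterclockwise rotation.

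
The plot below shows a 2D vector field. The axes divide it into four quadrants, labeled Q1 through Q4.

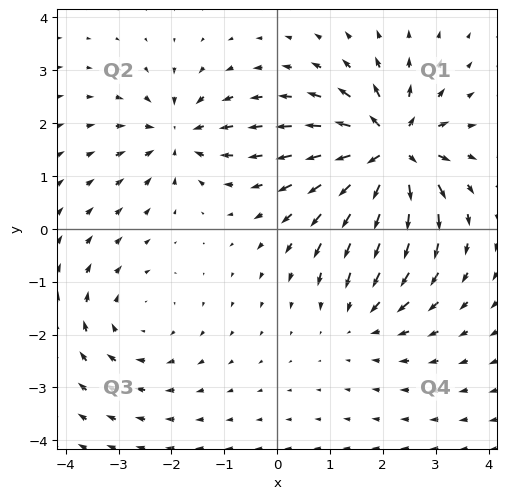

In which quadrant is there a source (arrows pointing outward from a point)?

Q1

The source sits at approximately (2.1, 1.5), which lies in quadrant Q1. The divergence there is about +7, positive as expected for a source.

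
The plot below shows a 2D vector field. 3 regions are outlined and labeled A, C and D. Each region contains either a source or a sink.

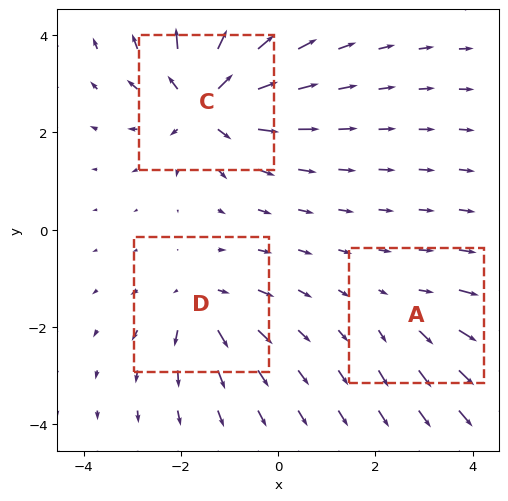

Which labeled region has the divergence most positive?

C

Divergence at each region's feature centre — A: about +2, C: about +6, D: about +4. Region C is most positive.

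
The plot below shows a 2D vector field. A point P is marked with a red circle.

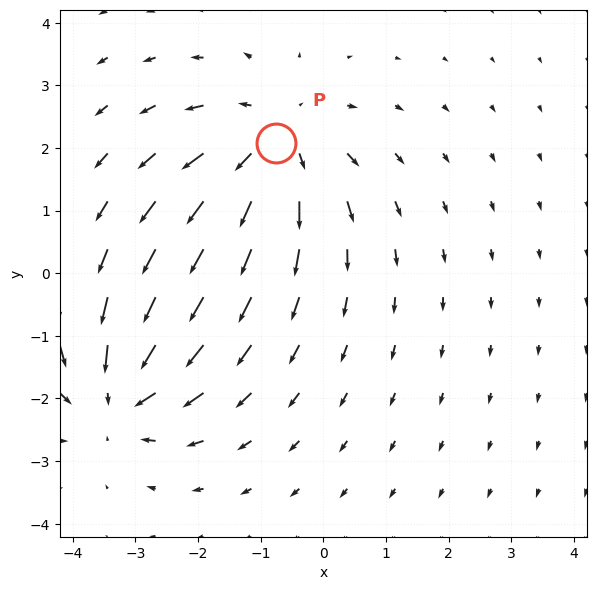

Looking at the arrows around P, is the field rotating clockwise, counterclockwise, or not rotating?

not rotating

Near P at (-0.8, 2.1) the arrows show no circulation. The curl there is ≈0.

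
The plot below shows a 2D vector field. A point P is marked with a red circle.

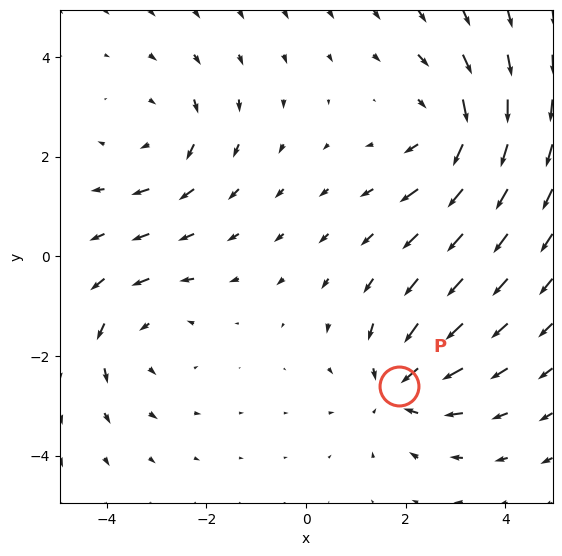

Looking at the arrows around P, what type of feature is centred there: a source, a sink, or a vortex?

At P (1.9, -2.6) the arrows converge inward. Divergence about -4, curl ≈0 — negative divergence with near-zero curl is a sink.

sink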